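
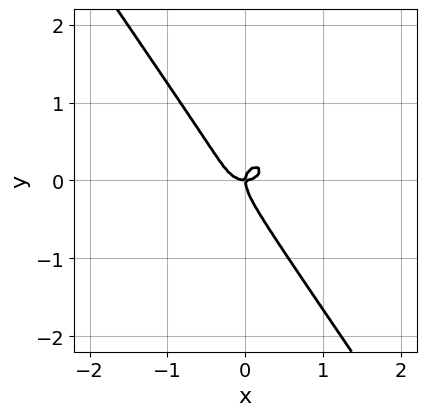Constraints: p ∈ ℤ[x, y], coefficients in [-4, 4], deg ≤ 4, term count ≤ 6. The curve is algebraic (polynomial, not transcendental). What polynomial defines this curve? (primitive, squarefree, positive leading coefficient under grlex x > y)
2*x^3 + 2*x*y^2 + 2*y^3 - x*y

First, the degree is 3 — the shape is more complex than any degree-2 curve.
Next, reading off the gridlines: it meets the y-axis at y = 0 (among the integer gridlines); one x-axis crossing is at x = 0.
Finally, fitting integer coefficients to these (and the overall shape) gives p.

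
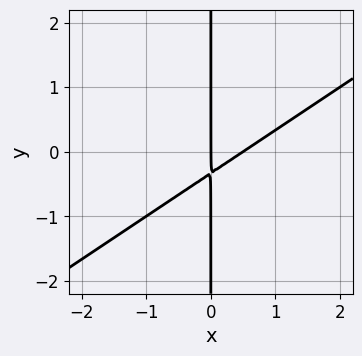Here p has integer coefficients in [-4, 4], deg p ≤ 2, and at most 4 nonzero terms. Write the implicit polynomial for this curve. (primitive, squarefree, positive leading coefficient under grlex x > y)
2*x^2 - 3*x*y - x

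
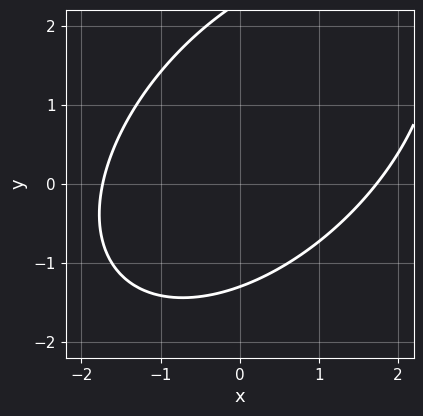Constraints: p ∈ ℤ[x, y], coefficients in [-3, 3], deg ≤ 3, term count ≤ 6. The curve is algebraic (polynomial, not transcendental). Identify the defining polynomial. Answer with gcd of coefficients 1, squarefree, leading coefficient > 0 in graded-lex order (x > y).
First, degree: the shape is more complex than any degree-1 curve, so deg p = 2.
Finally, putting this together gives p.

x^2 - x*y + y^2 - y - 3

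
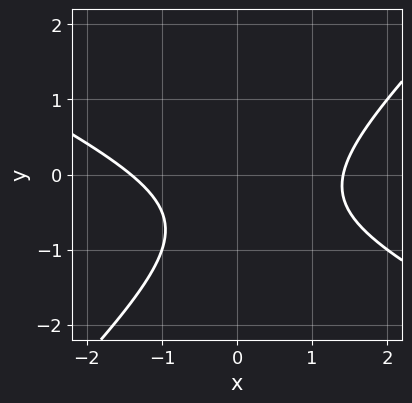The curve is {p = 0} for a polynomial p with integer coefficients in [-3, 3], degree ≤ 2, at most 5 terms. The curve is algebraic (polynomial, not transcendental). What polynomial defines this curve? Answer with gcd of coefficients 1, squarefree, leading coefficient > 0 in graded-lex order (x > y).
x^2 + x*y - 2*y^2 - 2*y - 2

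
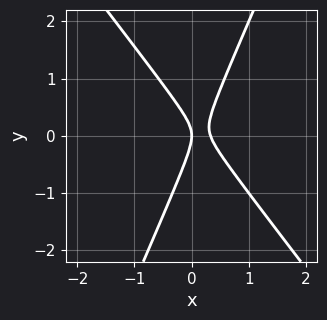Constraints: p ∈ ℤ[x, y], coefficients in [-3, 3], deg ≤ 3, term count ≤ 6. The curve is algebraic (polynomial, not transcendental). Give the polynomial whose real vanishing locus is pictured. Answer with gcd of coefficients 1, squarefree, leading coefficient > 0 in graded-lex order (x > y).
First, deg p = 2. The shape is more complex than any degree-1 curve.
Then, from the axis intercepts and sections: it crosses the x-axis at the gridline x = 0; one y-axis crossing is at y = 0.
Finally, solving for integer coefficients yields p as stated.

3*x^2 + x*y - y^2 - x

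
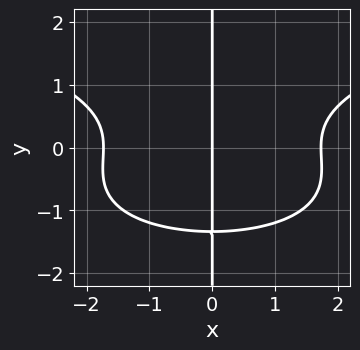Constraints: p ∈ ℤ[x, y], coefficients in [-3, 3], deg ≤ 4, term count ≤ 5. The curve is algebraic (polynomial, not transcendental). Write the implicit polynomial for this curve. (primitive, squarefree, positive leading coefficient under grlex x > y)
2*x*y^3 - x^3 + x*y^2 + 3*x

The degree is 4 — the shape is more complex than any degree-3 curve.
From the visible intercepts: one x-axis crossing is at x = 0; every point of the y-axis in the box is on the curve.
These observations pin down the coefficients.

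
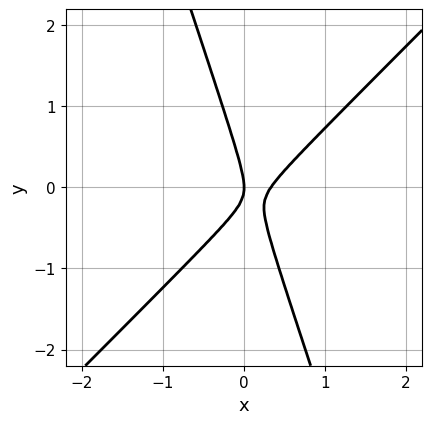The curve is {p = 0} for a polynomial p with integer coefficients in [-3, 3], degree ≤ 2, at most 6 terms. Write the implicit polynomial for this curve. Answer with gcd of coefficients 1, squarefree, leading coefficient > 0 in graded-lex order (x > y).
3*x^2 - 2*x*y - y^2 - x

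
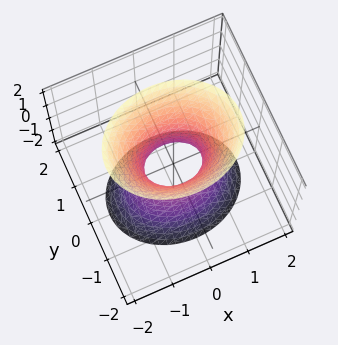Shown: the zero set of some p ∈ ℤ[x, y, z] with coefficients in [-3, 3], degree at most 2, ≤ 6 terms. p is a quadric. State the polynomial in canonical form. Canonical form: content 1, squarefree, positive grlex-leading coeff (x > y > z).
2*x^2 + 3*y^2 - z^2 - 1

1. The degree is 2 — an hourglass — one-sheet hyperboloid; a quadric.
2. Symmetries: it's symmetric under z → −z, forcing even powers of z; it's symmetric under y → −y, forcing even powers of y; the x ↦ −x reflection is a symmetry, so x appears only in even powers.
3. Against the integer gridlines: it misses every integer gridline on the z-axis.
4. Together with the visible shape, these determine p as stated.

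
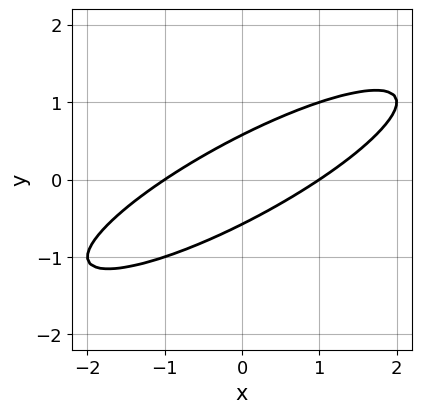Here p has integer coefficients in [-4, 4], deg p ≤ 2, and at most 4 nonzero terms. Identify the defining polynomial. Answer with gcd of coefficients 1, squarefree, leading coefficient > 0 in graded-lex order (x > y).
(a) deg p = 2. The shape is more complex than any degree-1 curve.
(b) Observable constraints: among the integer gridlines, it crosses the x-axis at x ∈ {-1, 1}.
(c) Together with the visible shape, these determine p as stated.

x^2 - 3*x*y + 3*y^2 - 1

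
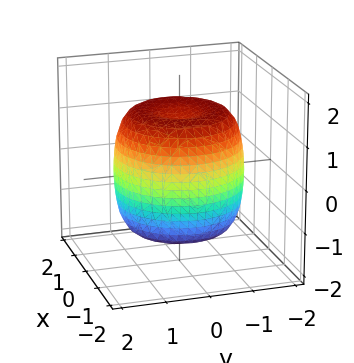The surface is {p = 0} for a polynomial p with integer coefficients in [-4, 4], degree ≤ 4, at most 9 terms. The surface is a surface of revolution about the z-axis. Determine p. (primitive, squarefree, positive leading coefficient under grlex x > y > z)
1. Degree: a generic line meets the surface in up to 4 points, so deg p = 4.
2. By symmetry, the z-axis is an axis of rotation, so x and y enter only as x² + y².
3. Observable constraints: a circular section at z = 1 has radius between 1 and 2.
4. Together with the visible shape, these determine p as stated.

2*x^4 + 4*x^2*y^2 + 2*y^4 - 3*x^2 - 3*y^2 + 2*z^2 - 3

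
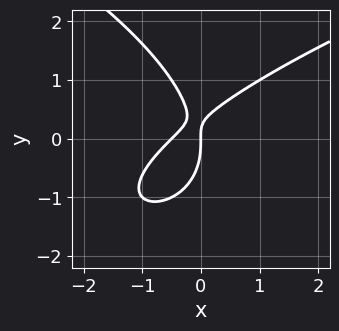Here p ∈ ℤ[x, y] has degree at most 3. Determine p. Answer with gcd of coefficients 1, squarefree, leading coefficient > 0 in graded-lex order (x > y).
y^3 - 2*x^2 + 2*x*y - x

(a) deg p = 3. The shape is more complex than any degree-2 curve.
(b) Checking where it meets the axes: one x-axis crossing is at x = 0; it crosses the y-axis at the gridline y = 0.
(c) Solving for integer coefficients yields p as stated.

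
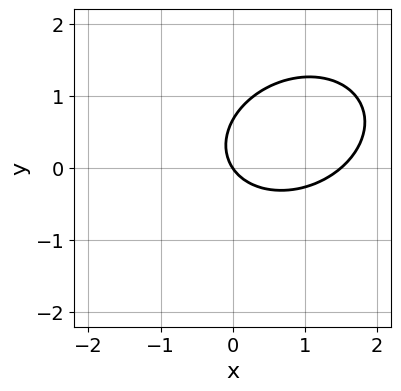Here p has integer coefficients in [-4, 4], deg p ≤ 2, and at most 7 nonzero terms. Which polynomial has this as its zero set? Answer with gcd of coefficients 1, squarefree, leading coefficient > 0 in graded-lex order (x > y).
Degree: no degree-1 curve has this shape, so deg p = 2.
From the visible intercepts: it crosses the y-axis at the gridline y = 0; it meets the x-axis at x = 0 (among the integer gridlines).
Assembling these constraints gives the stated polynomial.

2*x^2 - x*y + 3*y^2 - 3*x - 2*y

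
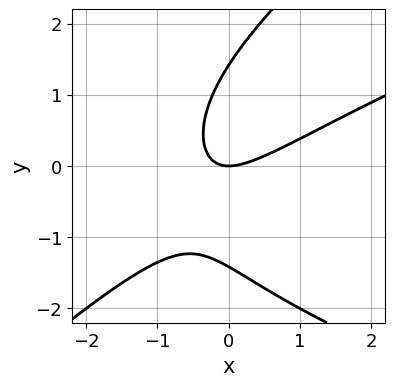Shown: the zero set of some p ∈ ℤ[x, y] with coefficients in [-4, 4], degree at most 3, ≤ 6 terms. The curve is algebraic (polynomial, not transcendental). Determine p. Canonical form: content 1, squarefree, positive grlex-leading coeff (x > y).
x*y^2 - y^3 - 2*x^2 + 3*x*y + 2*y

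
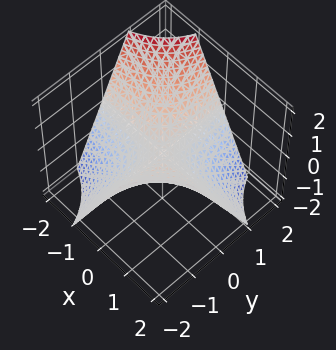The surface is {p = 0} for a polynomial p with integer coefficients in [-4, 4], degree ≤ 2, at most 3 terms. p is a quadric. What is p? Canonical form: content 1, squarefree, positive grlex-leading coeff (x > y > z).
x*y + z

(a) The degree is 2 — a hyperbolic paraboloid; a quadric.
(b) Against the integer gridlines: it meets the z-axis at z = 0 (among the integer gridlines); every point of the x-axis in the box is on the surface.
(c) Assembling these constraints gives the stated polynomial. Check: (0, 2, 0) on the y-axis lies on the surface, and p(0, 2, 0) = 0. ✓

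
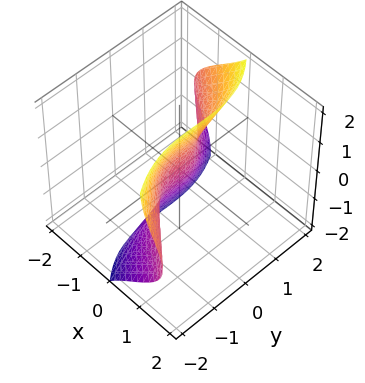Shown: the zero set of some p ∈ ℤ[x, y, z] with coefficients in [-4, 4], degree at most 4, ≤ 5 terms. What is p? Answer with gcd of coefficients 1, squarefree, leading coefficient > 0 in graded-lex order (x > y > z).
First, the degree is 3 — a generic line meets the surface in up to 3 points.
Then, from the axis intercepts and sections: it crosses the x-axis at the gridline x = 0; it meets the y-axis at y = 0 (among the integer gridlines); it meets the z-axis at z = 0 (among the integer gridlines).
Finally, these observations pin down the coefficients.

x^2*y - 3*x*z^2 - y^3 + z^3 - 2*x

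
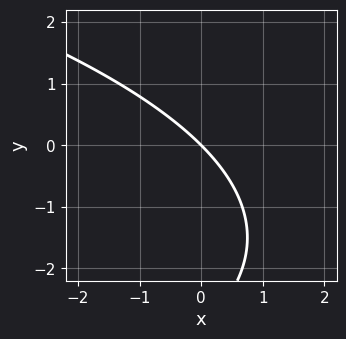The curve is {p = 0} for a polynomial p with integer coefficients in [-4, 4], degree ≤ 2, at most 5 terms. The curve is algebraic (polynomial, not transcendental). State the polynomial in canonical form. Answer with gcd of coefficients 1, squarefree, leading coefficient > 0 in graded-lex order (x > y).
y^2 + 3*x + 3*y

deg p = 2. The shape is more complex than any degree-1 curve.
From the visible intercepts: it meets the x-axis at x = 0 (among the integer gridlines); it meets the y-axis at y = 0 (among the integer gridlines).
Matching integer coefficients to the picture gives p.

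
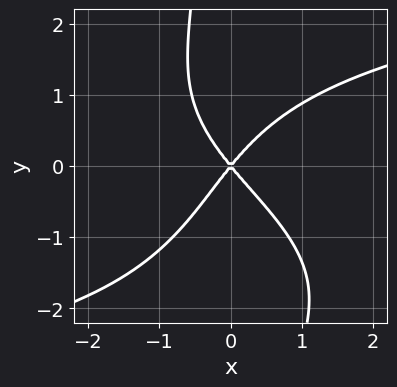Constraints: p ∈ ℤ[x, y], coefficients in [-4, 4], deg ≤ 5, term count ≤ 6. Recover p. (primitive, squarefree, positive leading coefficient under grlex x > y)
1. The degree is 4 — the shape is more complex than any degree-3 curve.
2. Against the integer gridlines: it crosses the x-axis at the gridline x = 0; it meets the y-axis at y = 0 (among the integer gridlines).
3. Together with the visible shape, these determine p as stated.

x*y^3 + x*y^2 - 3*x^2 + 2*y^2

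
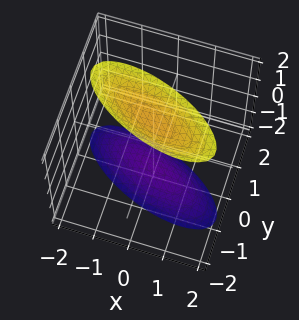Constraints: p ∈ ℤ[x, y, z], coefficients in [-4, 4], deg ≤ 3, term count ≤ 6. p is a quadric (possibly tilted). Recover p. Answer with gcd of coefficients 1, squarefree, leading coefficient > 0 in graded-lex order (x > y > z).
x^2 + 2*x*y + 3*y^2 - z^2 + 2

1. I count 2 distinct pieces. They look like related sheets of one shape, so recover p as a whole.
2. Degree: no degree-1 surface has this shape, so deg p = 2.
3. Observable constraints: the surface avoids every integer x-axis point in the box; the surface avoids every integer y-axis point in the box.
4. Fitting integer coefficients to these (and the overall shape) gives p.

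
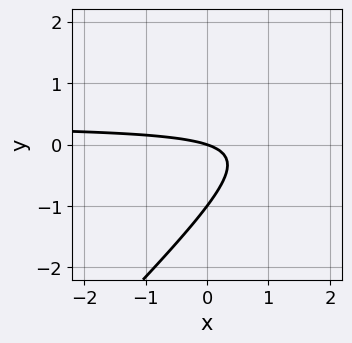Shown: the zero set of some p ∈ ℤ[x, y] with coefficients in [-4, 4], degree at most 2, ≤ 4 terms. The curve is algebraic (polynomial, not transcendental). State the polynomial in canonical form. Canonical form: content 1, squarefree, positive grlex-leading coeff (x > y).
Degree: no degree-1 curve has this shape, so deg p = 2.
Against the integer gridlines: it meets the x-axis at x = 0 (among the integer gridlines); the y-axis gridline crossings are at y ∈ {-1, 0}.
The integer polynomial consistent with all of this is the stated p.

3*x*y - 3*y^2 - x - 3*y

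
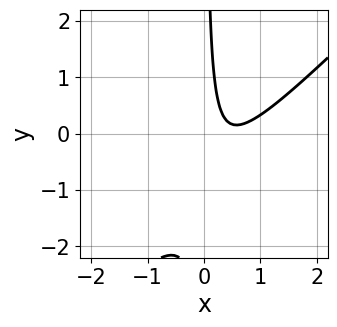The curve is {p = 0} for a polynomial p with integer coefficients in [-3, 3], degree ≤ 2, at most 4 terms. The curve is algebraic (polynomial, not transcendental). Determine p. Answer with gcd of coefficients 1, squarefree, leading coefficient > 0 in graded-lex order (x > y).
(a) The degree is 2 — no degree-1 curve has this shape.
(b) Checking where it meets the axes: no x-intercept at any integer in the box; the curve avoids every integer y-axis point in the box.
(c) The integer polynomial consistent with all of this is the stated p.

3*x^2 - 3*x*y - 3*x + 1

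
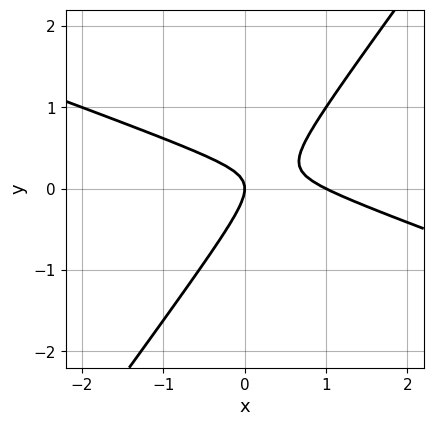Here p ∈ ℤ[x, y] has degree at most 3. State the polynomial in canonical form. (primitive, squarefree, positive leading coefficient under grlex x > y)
(a) deg p = 2. The shape is more complex than any degree-1 curve.
(b) From the axis intercepts and sections: the x-axis gridline crossings are at x ∈ {0, 1}; it meets the y-axis at y = 0 (among the integer gridlines).
(c) Solving for integer coefficients yields p as stated.

x^2 + 2*x*y - 2*y^2 - x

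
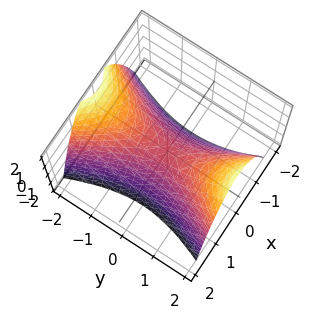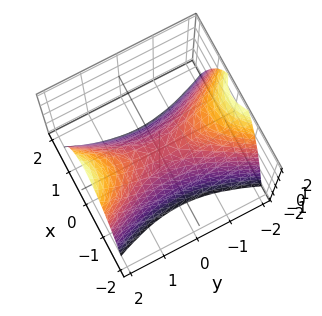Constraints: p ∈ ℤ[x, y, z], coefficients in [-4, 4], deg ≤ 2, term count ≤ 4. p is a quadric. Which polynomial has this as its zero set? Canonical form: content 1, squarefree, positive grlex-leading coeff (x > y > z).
3*x^2 - y^2 + 2*z

First, degree: a hyperbolic paraboloid; a quadric, so deg p = 2.
Then, symmetries: mirror symmetry x ↦ −x ⇒ only even powers of x; mirror symmetry y ↦ −y ⇒ only even powers of y.
Then, observable constraints: it crosses the y-axis at the gridline y = 0; it crosses the x-axis at the gridline x = 0; it crosses the z-axis at the gridline z = 0.
Finally, solving for integer coefficients yields p as stated.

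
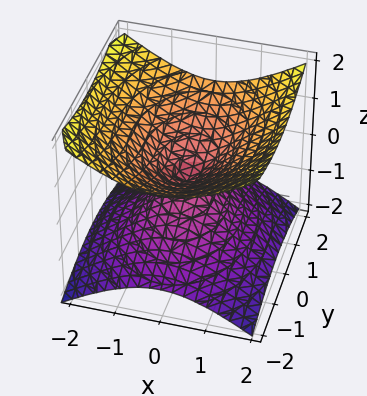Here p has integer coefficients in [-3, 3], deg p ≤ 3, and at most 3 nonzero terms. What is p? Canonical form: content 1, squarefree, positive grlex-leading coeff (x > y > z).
The degree is 2 — a double cone through the origin; a quadric.
Symmetries: it's symmetric under y → −y, forcing even powers of y; mirror symmetry z ↦ −z ⇒ only even powers of z; the x ↦ −x reflection is a symmetry, so x appears only in even powers.
Checking where it meets the axes: one y-axis crossing is at y = 0; it crosses the x-axis at the gridline x = 0; it meets the z-axis at z = 0 (among the integer gridlines).
The integer polynomial consistent with all of this is the stated p.

2*x^2 + y^2 - 3*z^2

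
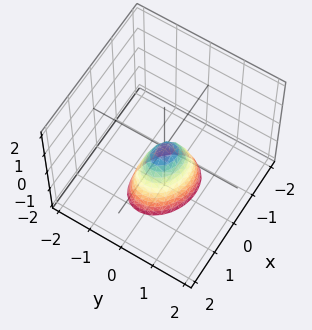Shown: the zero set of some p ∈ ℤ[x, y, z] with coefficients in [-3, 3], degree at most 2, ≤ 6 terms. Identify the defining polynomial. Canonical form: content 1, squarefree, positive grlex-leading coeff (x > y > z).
2*x^2 + x*y + 3*y^2 + z

1. The degree is 2 — a generic line meets the surface in up to 2 points.
2. Reading off the gridlines: one x-axis crossing is at x = 0; it meets the y-axis at y = 0 (among the integer gridlines).
3. Together with the visible shape, these determine p as stated.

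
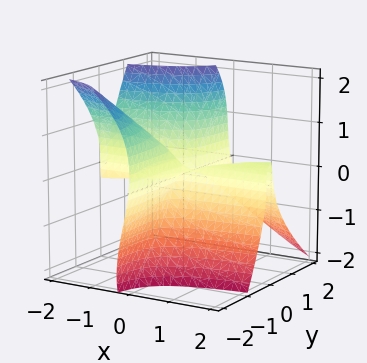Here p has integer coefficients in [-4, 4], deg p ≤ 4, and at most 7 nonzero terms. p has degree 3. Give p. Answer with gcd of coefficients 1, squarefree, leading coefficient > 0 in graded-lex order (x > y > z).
Degree: a generic line meets the surface in up to 3 points, so deg p = 3.
Against the integer gridlines: it meets the z-axis at z = 0 (among the integer gridlines); every point of the x-axis in the box is on the surface; every point of the y-axis in the box is on the surface.
These observations pin down the coefficients.

3*x*y^2 - y*z^2 + z^3 - x*y + y*z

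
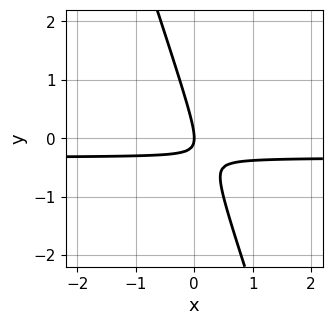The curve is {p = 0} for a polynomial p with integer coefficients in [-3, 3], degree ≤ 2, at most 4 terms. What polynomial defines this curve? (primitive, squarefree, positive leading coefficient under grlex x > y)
3*x*y + y^2 + x

1. Degree: the shape is more complex than any degree-1 curve, so deg p = 2.
2. Checking where it meets the axes: it meets the y-axis at y = 0 (among the integer gridlines); one x-axis crossing is at x = 0.
3. Together with the visible shape, these determine p as stated.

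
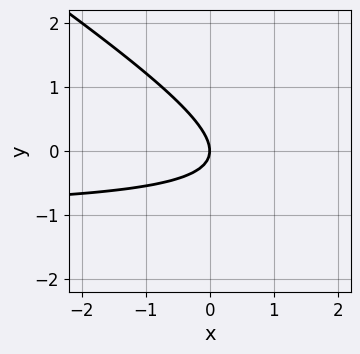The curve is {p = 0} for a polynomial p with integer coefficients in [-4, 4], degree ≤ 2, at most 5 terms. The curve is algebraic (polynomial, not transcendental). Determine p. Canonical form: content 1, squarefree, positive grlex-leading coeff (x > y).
2*x*y + 3*y^2 + 2*x

The degree is 2 — a generic line meets the curve in up to 2 points.
From the axis intercepts and sections: it crosses the y-axis at the gridline y = 0; one x-axis crossing is at x = 0.
The integer polynomial consistent with all of this is the stated p.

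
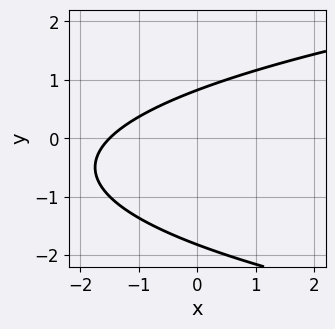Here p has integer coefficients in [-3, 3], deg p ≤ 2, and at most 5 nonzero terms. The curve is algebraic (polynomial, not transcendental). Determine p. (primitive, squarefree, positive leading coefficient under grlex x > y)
Degree: a generic line meets the curve in up to 2 points, so deg p = 2.
Solving for integer coefficients yields p as stated.

2*y^2 - 2*x + 2*y - 3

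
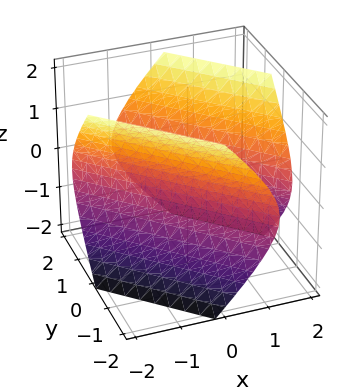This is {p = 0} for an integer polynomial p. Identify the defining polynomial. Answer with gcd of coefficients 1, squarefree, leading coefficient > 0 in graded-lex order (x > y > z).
x^2 + 2*x*y + y^2 - z^2 - 1

The picture has 2 separate pieces. Treating them together as one polynomial.
Degree: a generic line meets the surface in up to 2 points, so deg p = 2.
From the visible intercepts: it misses every integer gridline on the z-axis; the y-axis gridline crossings are at y ∈ {-1, 1}; the x-axis gridline crossings are at x ∈ {-1, 1}.
These observations pin down the coefficients.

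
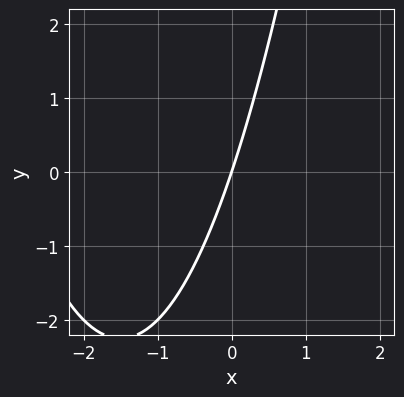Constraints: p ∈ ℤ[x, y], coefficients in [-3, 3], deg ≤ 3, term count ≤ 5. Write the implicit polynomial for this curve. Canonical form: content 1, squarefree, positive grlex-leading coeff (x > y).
x^2 + 3*x - y

First, deg p = 2. No degree-1 curve has this shape.
Then, against the integer gridlines: it crosses the y-axis at the gridline y = 0; it meets the x-axis at x = 0 (among the integer gridlines).
Finally, the integer polynomial consistent with all of this is the stated p.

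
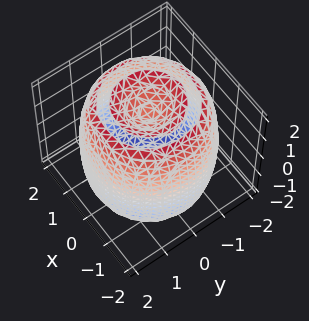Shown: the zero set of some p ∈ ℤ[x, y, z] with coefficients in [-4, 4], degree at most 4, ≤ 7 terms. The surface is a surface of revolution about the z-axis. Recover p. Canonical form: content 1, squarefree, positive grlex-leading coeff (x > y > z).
First, I count 2 distinct pieces.
Next, degree: the shape is more complex than any degree-3 surface, so deg p = 4.
Then, symmetries: every cross-section ⟂ z is a circle, so x, y appear only via x² + y².
Next, against the integer gridlines: a circular section at z = -2 has radius exactly 1.
Finally, the integer polynomial consistent with all of this is the stated p.

x^4 + 2*x^2*y^2 + y^4 - 3*x^2 - 3*y^2 + z^2 - 2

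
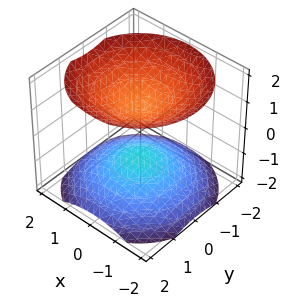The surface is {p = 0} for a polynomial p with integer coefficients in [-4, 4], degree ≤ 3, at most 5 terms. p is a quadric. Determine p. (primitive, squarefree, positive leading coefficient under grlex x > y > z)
First, the picture has 2 separate pieces. Treating them together as one polynomial.
Next, degree: two sheets facing apart; a quadric, so deg p = 2.
Then, symmetries: the z ↦ −z reflection is a symmetry, so z appears only in even powers; rotational symmetry about the z-axis ⇒ p depends on x, y only through x² + y².
Then, checking where it meets the axes: among the integer gridlines, it crosses the z-axis at z ∈ {-1, 1}; the surface avoids every integer x-axis point in the box; no y-intercept at any integer in the box.
Finally, solving for integer coefficients yields p as stated.

2*x^2 + 2*y^2 - 3*z^2 + 3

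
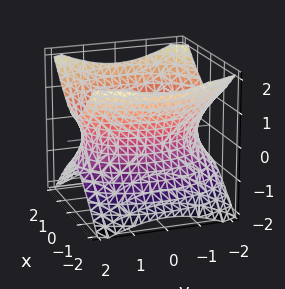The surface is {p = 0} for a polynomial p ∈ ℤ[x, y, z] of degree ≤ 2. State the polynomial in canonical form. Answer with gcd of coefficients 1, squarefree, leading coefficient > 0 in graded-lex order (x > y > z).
2*x^2 + y^2 - 2*z^2 - 3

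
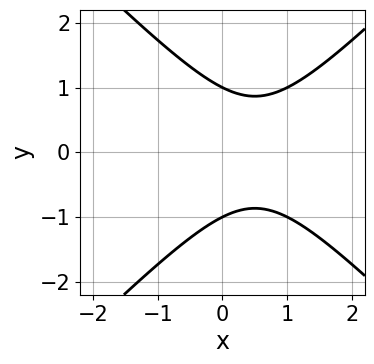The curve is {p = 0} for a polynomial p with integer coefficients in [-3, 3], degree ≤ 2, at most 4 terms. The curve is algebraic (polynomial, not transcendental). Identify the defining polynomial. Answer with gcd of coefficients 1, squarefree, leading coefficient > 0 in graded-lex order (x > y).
1. The degree is 2 — no degree-1 curve has this shape.
2. Symmetries: mirror symmetry y ↦ −y ⇒ only even powers of y.
3. From the axis intercepts and sections: among the integer gridlines, it crosses the y-axis at y ∈ {-1, 1}; it misses every integer gridline on the x-axis.
4. Matching integer coefficients to the picture gives p.

x^2 - y^2 - x + 1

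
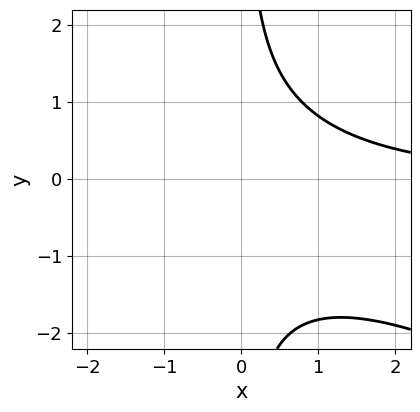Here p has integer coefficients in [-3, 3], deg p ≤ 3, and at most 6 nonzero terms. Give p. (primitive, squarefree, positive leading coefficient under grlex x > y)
(a) The degree is 3 — no degree-2 curve has this shape.
(b) Against the integer gridlines: the curve avoids every integer x-axis point in the box; the curve avoids every integer y-axis point in the box.
(c) Putting this together gives p.

x^2*y + 2*x*y^2 + x*y - 3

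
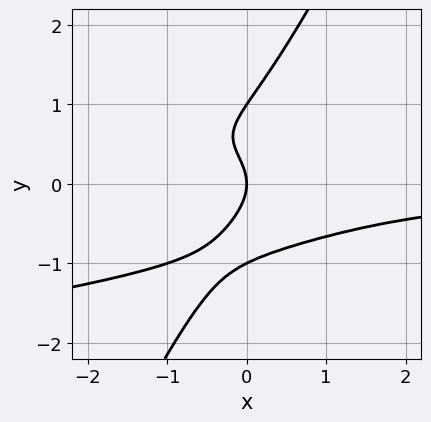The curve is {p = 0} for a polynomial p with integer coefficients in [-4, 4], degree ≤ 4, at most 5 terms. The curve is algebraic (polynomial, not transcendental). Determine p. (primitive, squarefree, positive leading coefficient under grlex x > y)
2*x*y^3 - y^4 + x^2*y + y^2 + x

First, degree: the shape is more complex than any degree-3 curve, so deg p = 4.
Then, from the axis intercepts and sections: among the integer gridlines, it crosses the y-axis at y ∈ {-1, 0, 1}; one x-axis crossing is at x = 0.
Finally, these observations pin down the coefficients.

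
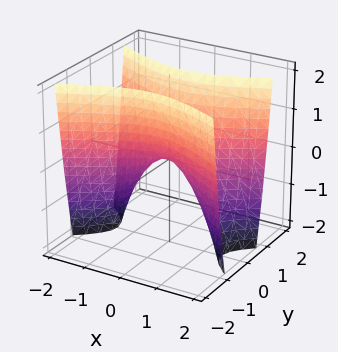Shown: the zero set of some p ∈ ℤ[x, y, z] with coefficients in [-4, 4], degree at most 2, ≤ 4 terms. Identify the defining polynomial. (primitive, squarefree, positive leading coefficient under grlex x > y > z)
First, the degree is 2 — a saddle surface; a quadric.
Next, symmetries: mirror symmetry x ↦ −x ⇒ only even powers of x; mirror symmetry y ↦ −y ⇒ only even powers of y.
Then, against the integer gridlines: it crosses the z-axis at the gridline z = 0; one y-axis crossing is at y = 0; it crosses the x-axis at the gridline x = 0.
Finally, together with the visible shape, these determine p as stated.

x^2 - 3*y^2 + z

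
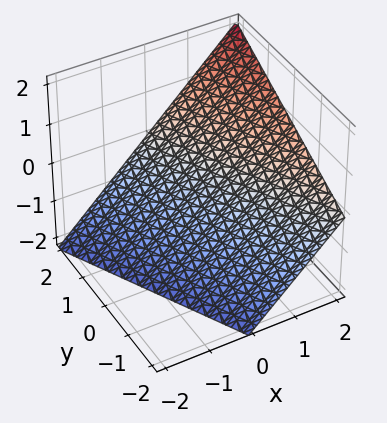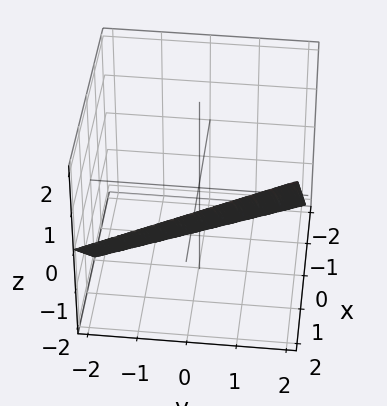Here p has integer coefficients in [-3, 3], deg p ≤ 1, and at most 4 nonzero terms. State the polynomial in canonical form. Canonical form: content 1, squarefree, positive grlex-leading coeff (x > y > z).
1. The degree is 1 — every cross-section is a straight line — this is a plane.
2. From the axis intercepts and sections: it meets the z-axis at z = -1 (among the integer gridlines); it meets the x-axis at x = 1 (among the integer gridlines); it meets the y-axis at y = 2 (among the integer gridlines).
3. Assembling these constraints gives the stated polynomial.

2*x + y - 2*z - 2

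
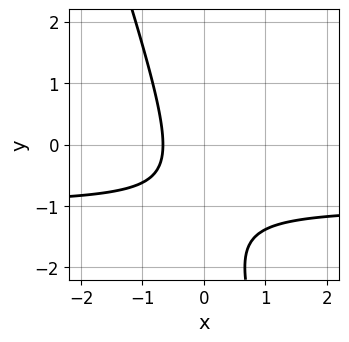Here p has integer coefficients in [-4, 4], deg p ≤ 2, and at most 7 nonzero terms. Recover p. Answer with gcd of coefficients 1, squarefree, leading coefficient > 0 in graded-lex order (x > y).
3*x*y + y^2 + 3*x + 2*y + 2

1. The degree is 2 — no degree-1 curve has this shape.
2. Reading off the gridlines: the curve avoids every integer y-axis point in the box.
3. Together with the visible shape, these determine p as stated.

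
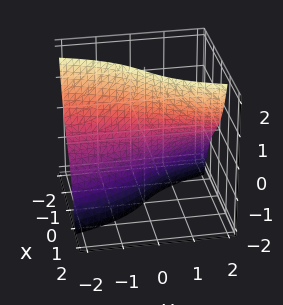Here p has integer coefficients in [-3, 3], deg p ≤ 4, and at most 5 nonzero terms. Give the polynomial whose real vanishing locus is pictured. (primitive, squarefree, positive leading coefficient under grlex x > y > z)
deg p = 3. No degree-2 surface has this shape.
From the axis intercepts and sections: the visible z-axis segment lies entirely on the surface; every point of the y-axis in the box is on the surface; one x-axis crossing is at x = 0.
These observations pin down the coefficients.

x^3 - y*z + 2*x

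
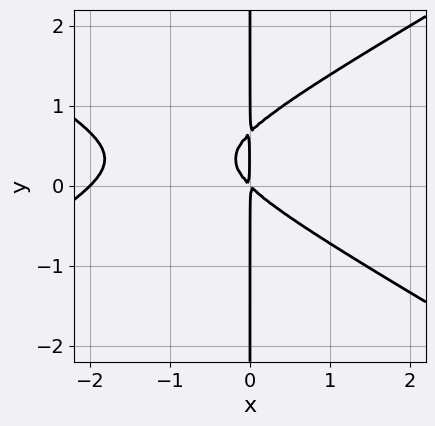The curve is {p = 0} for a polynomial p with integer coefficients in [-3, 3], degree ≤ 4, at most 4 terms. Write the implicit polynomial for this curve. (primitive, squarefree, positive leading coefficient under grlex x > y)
deg p = 3. No degree-2 curve has this shape.
Against the integer gridlines: every point of the y-axis in the box is on the curve; it meets the x-axis at x = -2 (among the integer gridlines).
Solving for integer coefficients yields p as stated.

x^3 - 3*x*y^2 + 2*x^2 + 2*x*y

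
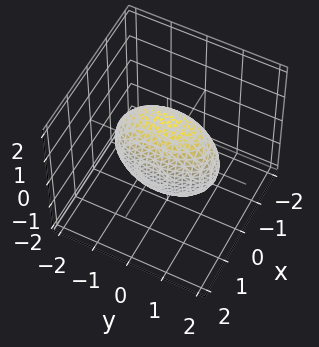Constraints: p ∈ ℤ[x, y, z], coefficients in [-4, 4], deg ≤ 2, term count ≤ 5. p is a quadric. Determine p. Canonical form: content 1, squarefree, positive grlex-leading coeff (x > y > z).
1. Degree: bounded and convex; a quadric, so deg p = 2.
2. Symmetries: mirror symmetry z ↦ −z ⇒ only even powers of z; the y ↦ −y reflection is a symmetry, so y appears only in even powers; it's symmetric under x → −x, forcing even powers of x.
3. Matching integer coefficients to the picture gives p.

3*x^2 + y^2 + z^2 - 2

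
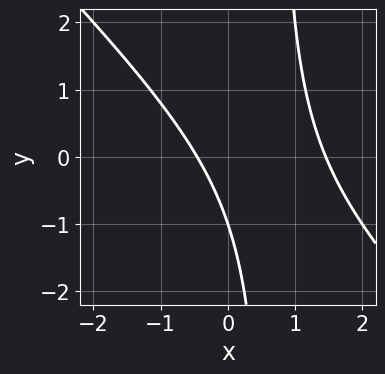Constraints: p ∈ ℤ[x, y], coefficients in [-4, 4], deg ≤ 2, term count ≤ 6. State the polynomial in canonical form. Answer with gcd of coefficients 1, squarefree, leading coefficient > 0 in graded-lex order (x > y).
First, the degree is 2 — no degree-1 curve has this shape.
Then, from the visible intercepts: it meets the y-axis at y = -1 (among the integer gridlines).
Finally, these observations pin down the coefficients.

3*x^2 + 3*x*y - 3*x - 2*y - 2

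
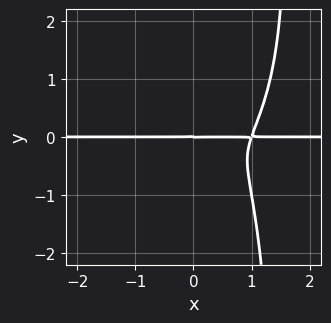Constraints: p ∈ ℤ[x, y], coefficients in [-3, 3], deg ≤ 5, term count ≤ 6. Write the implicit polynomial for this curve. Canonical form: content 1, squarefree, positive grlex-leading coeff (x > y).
1. deg p = 4. The shape is more complex than any degree-3 curve.
2. Checking where it meets the axes: it meets the y-axis at y = 0 (among the integer gridlines); every point of the x-axis in the box is on the curve.
3. Solving for integer coefficients yields p as stated.

3*x^3*y + 2*x*y^3 - 3*x^2*y - x*y^2 - 3*y^3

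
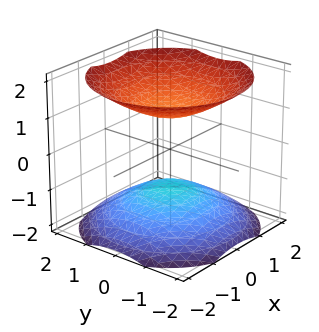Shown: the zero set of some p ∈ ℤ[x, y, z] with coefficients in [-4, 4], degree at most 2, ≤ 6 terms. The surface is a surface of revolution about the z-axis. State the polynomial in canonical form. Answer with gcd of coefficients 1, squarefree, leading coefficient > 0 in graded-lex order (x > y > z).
2*x^2 + 2*y^2 - 3*z^2 + 3

1. The picture has 2 separate pieces.
2. Degree: a generic line meets the surface in up to 2 points, so deg p = 2.
3. Symmetries: the surface is invariant under rotation about z: p = q(x² + y², z).
4. Observable constraints: no x-intercept at any integer in the box; the z-axis gridline crossings are at z ∈ {-1, 1}; no y-intercept at any integer in the box.
5. Solving for integer coefficients yields p as stated.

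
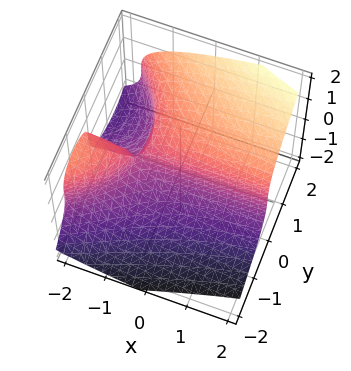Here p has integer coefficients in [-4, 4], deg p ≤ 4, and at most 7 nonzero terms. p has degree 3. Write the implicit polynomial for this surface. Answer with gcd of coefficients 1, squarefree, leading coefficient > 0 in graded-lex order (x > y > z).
deg p = 3. A generic line meets the surface in up to 3 points.
From the visible intercepts: the visible x-axis segment lies entirely on the surface; one z-axis crossing is at z = 0; one y-axis crossing is at y = 0.
The integer polynomial consistent with all of this is the stated p.

y^3 - 2*z^3 + 3*x*y - y^2 + 3*y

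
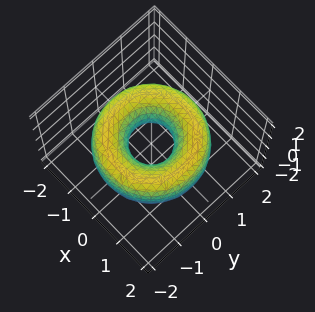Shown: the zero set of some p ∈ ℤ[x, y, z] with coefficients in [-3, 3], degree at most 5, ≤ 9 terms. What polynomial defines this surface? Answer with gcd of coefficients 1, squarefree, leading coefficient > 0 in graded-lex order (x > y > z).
First, deg p = 4.
Next, symmetry: the surface is invariant under rotation about z: p = q(x² + y², z).
Then, from the axis intercepts and sections: no z-intercept at any integer in the box; a circular section at z = 0 has radius between 0 and 1.
Finally, putting this together gives p.

x^4 + 2*x^2*y^2 + y^4 - 3*x^2 - 3*y^2 + 2*z^2 + 1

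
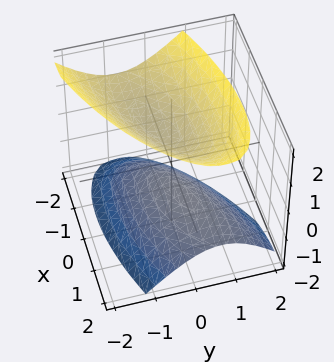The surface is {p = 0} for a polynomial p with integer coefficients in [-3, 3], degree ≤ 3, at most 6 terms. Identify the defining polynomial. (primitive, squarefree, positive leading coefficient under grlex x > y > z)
x^2 - 2*x*y + x*z + 3*y^2 - 2*z^2 + 1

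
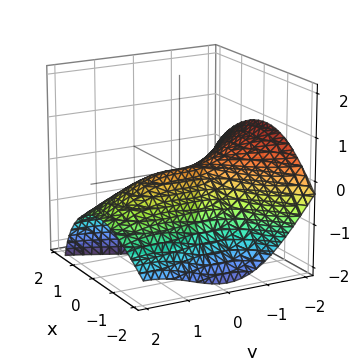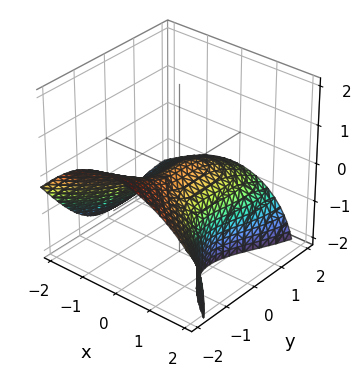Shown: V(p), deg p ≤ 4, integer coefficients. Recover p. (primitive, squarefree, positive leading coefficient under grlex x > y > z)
x*z^2 + y^3 + 2*y^2*z + 3*x^2 + 3*z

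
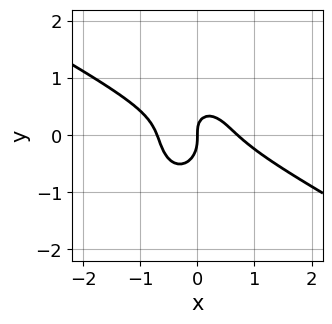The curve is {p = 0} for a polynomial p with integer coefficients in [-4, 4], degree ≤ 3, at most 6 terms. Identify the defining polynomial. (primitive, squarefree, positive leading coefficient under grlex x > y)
(a) Degree: no degree-2 curve has this shape, so deg p = 3.
(b) Reading off the gridlines: one x-axis crossing is at x = 0; one y-axis crossing is at y = 0.
(c) Fitting integer coefficients to these (and the overall shape) gives p.

2*x^3 + 3*x^2*y + 2*y^3 + x*y - x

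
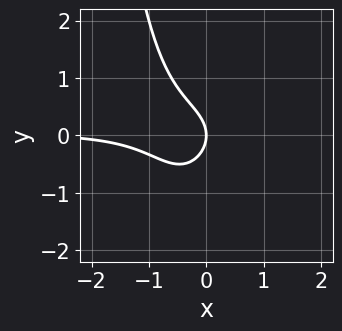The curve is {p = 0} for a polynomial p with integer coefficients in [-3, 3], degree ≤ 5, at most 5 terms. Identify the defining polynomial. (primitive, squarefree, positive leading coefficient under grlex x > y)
1. Degree: the shape is more complex than any degree-3 curve, so deg p = 4.
2. Checking where it meets the axes: one x-axis crossing is at x = 0; it crosses the y-axis at the gridline y = 0.
3. Matching integer coefficients to the picture gives p.

2*x^3*y - 3*x^2*y + x^2 + 3*y^2 + 3*x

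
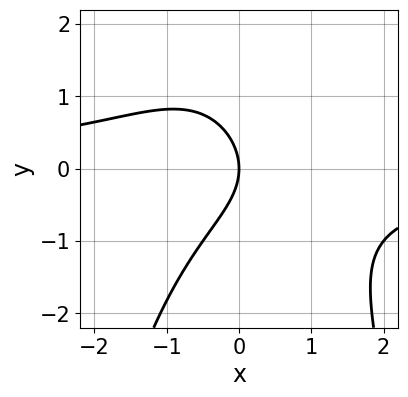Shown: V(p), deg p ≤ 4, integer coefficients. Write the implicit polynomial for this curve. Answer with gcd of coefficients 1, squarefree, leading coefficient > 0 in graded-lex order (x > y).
2*x^2*y + 2*y^2 + 3*x

1. Degree: no degree-2 curve has this shape, so deg p = 3.
2. Reading off the gridlines: it crosses the x-axis at the gridline x = 0; it meets the y-axis at y = 0 (among the integer gridlines).
3. The integer polynomial consistent with all of this is the stated p.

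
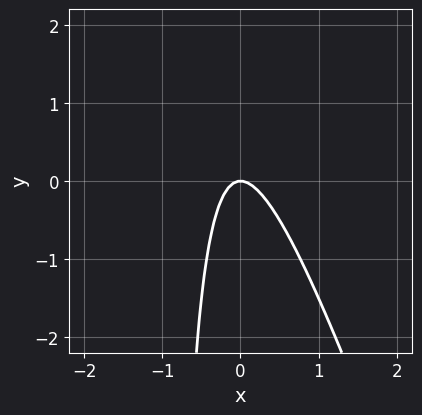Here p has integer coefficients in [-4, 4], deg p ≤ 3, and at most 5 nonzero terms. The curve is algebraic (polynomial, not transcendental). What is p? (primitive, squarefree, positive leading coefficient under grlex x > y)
3*x^2 + x*y + y

First, deg p = 2. A generic line meets the curve in up to 2 points.
Then, checking where it meets the axes: it meets the x-axis at x = 0 (among the integer gridlines); it crosses the y-axis at the gridline y = 0.
Finally, putting this together gives p.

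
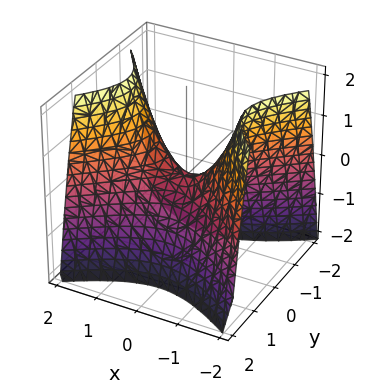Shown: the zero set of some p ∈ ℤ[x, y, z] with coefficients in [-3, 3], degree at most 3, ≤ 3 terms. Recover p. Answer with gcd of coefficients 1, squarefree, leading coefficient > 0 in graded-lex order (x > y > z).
First, deg p = 2. A hyperbolic paraboloid; a quadric.
Then, symmetries: mirror symmetry y ↦ −y ⇒ only even powers of y; the x ↦ −x reflection is a symmetry, so x appears only in even powers.
Next, checking where it meets the axes: it meets the x-axis at x = 0 (among the integer gridlines); it crosses the z-axis at the gridline z = 0; one y-axis crossing is at y = 0.
Finally, together with the visible shape, these determine p as stated.

2*x^2 - 3*y^2 - 2*z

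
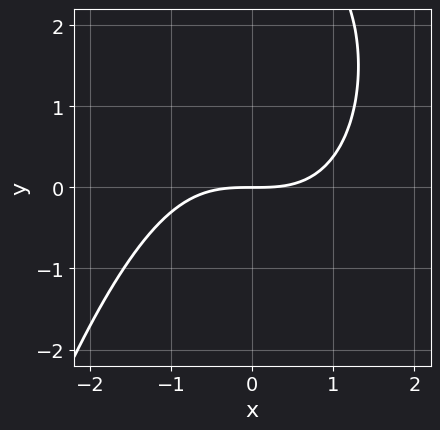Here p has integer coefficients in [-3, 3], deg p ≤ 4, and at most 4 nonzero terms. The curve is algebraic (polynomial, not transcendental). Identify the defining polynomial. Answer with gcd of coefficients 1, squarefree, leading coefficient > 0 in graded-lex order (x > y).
x^3 + y^2 - 3*y

The degree is 3 — a generic line meets the curve in up to 3 points.
Reading off the gridlines: one y-axis crossing is at y = 0; it meets the x-axis at x = 0 (among the integer gridlines).
Assembling these constraints gives the stated polynomial.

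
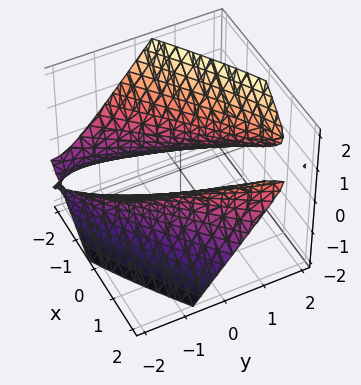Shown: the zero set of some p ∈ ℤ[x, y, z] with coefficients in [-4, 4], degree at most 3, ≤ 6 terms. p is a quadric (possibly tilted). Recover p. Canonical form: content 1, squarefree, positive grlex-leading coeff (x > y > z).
1. There are 2 components.
2. Degree: the shape is more complex than any degree-1 surface, so deg p = 2.
3. From the axis intercepts and sections: no z-intercept at any integer in the box.
4. Matching integer coefficients to the picture gives p.

2*x^2 - 3*x*y + y^2 + 3*y*z - 3*z^2 - 3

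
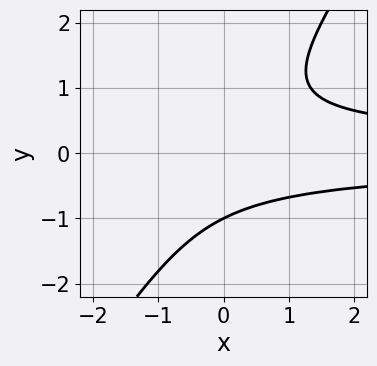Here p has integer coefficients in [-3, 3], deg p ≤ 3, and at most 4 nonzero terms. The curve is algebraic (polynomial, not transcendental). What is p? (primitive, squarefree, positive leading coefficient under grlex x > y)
1. The degree is 3 — a generic line meets the curve in up to 3 points.
2. Checking where it meets the axes: it meets the y-axis at y = -1 (among the integer gridlines); it misses every integer gridline on the x-axis.
3. Putting this together gives p.

3*x*y^2 - 2*y^3 - 2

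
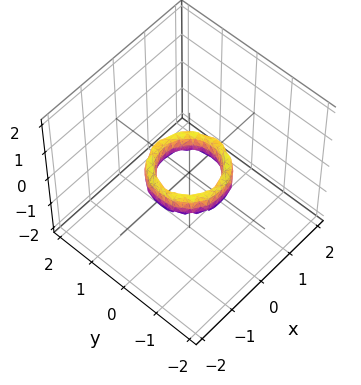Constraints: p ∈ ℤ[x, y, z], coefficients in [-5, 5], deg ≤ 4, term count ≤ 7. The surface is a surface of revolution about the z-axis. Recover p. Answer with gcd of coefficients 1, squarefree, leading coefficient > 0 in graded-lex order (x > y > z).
First, the degree is 4 — a generic line meets the surface in up to 4 points.
Next, by symmetry, every cross-section ⟂ z is a circle, so x, y appear only via x² + y².
Next, from the axis intercepts and sections: a circular section at z = 0 has radius between 0 and 1; it misses every integer gridline on the z-axis.
Finally, putting this together gives p.

2*x^4 + 4*x^2*y^2 + 2*y^4 - 3*x^2 - 3*y^2 + z^2 + 1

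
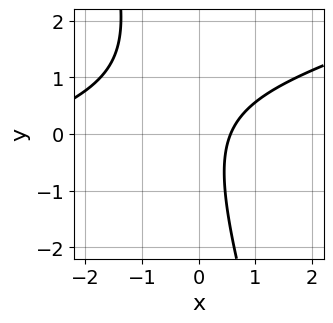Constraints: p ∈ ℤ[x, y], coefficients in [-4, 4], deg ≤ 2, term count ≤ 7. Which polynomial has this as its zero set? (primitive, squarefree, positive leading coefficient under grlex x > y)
(a) deg p = 2. The shape is more complex than any degree-1 curve.
(b) Checking where it meets the axes: no y-intercept at any integer in the box.
(c) Matching integer coefficients to the picture gives p.

x^2 - 3*x*y - y^2 + 3*x - 2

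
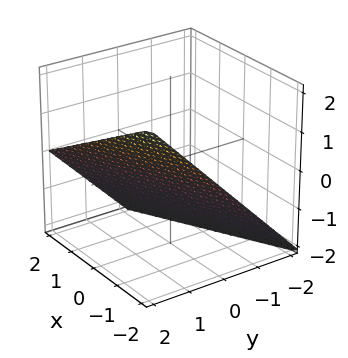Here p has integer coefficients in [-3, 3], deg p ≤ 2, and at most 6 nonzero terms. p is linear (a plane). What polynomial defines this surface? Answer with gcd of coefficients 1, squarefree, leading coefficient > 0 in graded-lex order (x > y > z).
x - 2*y + 2*z + 2

deg p = 1.
Observable constraints: one z-axis crossing is at z = -1; it crosses the y-axis at the gridline y = 1.
Fitting integer coefficients to these (and the overall shape) gives p.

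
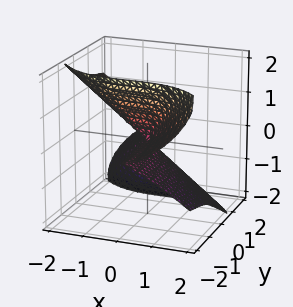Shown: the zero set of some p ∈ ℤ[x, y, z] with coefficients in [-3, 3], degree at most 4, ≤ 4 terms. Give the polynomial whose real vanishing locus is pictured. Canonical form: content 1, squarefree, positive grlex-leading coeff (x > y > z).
Degree: no degree-2 surface has this shape, so deg p = 3.
Reading off the gridlines: every point of the y-axis in the box is on the surface; it crosses the z-axis at the gridline z = 0.
The integer polynomial consistent with all of this is the stated p.

x^3 + 3*y*z^2 + 2*z^3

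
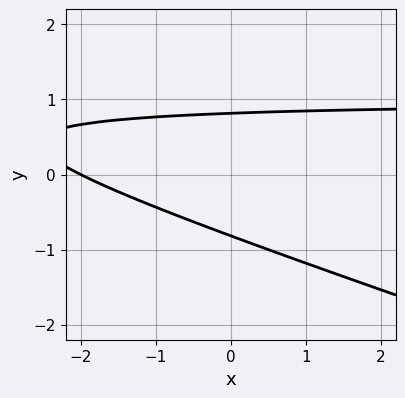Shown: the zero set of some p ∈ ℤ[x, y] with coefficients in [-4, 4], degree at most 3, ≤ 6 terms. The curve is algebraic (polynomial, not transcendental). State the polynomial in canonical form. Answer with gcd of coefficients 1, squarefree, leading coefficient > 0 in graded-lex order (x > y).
The degree is 2 — a generic line meets the curve in up to 2 points.
From the axis intercepts and sections: it meets the x-axis at x = -2 (among the integer gridlines).
The integer polynomial consistent with all of this is the stated p.

x*y + 3*y^2 - x - 2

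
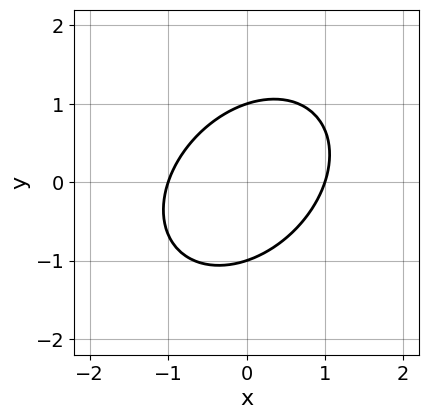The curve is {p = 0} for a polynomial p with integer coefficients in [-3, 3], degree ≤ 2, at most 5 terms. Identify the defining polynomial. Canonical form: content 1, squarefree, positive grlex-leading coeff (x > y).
deg p = 2. No degree-1 curve has this shape.
Against the integer gridlines: among the integer gridlines, it crosses the x-axis at x ∈ {-1, 1}; among the integer gridlines, it crosses the y-axis at y ∈ {-1, 1}.
Matching integer coefficients to the picture gives p.

3*x^2 - 2*x*y + 3*y^2 - 3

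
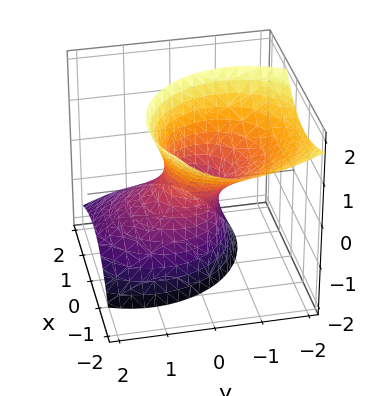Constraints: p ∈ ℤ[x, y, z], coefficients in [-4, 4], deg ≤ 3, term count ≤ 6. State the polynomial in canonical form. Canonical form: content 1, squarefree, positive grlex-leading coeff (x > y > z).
1. Degree: the shape is more complex than any degree-1 surface, so deg p = 2.
2. From the visible intercepts: it misses every integer gridline on the z-axis.
3. Assembling these constraints gives the stated polynomial.

2*x^2 + 2*x*z + 2*y^2 + 2*y*z - z^2 - 1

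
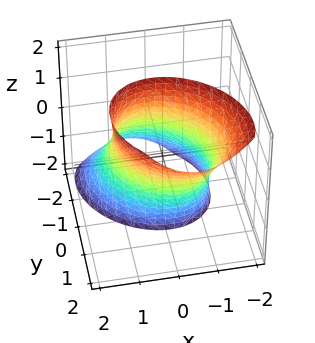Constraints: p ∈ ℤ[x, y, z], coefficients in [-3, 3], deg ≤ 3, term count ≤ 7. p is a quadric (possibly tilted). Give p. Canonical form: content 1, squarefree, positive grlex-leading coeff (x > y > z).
2*x^2 + x*y + 2*y^2 - 2*y*z - 3

1. Degree: the shape is more complex than any degree-1 surface, so deg p = 2.
2. Checking where it meets the axes: the surface avoids every integer z-axis point in the box.
3. Solving for integer coefficients yields p as stated.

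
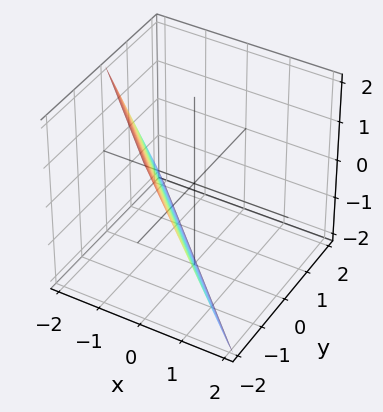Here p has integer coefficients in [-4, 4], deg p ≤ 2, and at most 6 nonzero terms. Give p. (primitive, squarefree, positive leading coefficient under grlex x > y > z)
Degree: every cross-section is a straight line — this is a plane, so deg p = 1.
Observable constraints: one z-axis crossing is at z = -2; one y-axis crossing is at y = -1; it meets the x-axis at x = -1 (among the integer gridlines).
Solving for integer coefficients yields p as stated.

2*x + 2*y + z + 2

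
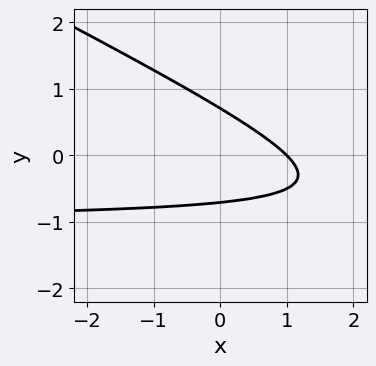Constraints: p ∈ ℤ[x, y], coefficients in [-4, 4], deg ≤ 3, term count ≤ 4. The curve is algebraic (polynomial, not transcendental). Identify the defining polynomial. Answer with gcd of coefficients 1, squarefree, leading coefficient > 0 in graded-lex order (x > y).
(a) The degree is 2 — no degree-1 curve has this shape.
(b) Against the integer gridlines: it meets the x-axis at x = 1 (among the integer gridlines).
(c) Putting this together gives p.

x*y + 2*y^2 + x - 1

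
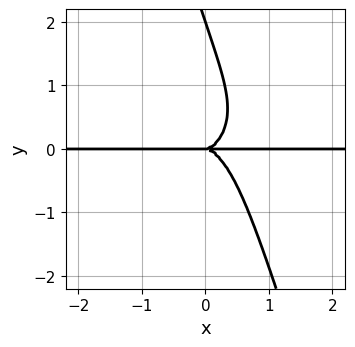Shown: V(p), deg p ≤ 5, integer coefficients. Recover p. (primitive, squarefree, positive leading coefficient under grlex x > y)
1. The degree is 4 — a generic line meets the curve in up to 4 points.
2. Reading off the gridlines: the visible x-axis segment lies entirely on the curve; among the integer gridlines, it crosses the y-axis at y ∈ {0, 2}.
3. Fitting integer coefficients to these (and the overall shape) gives p.

3*x^3*y + 3*x*y^3 + y^4 - 2*y^3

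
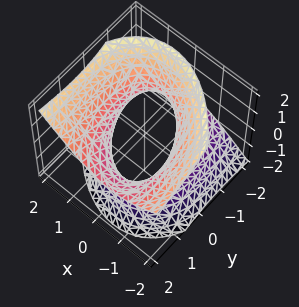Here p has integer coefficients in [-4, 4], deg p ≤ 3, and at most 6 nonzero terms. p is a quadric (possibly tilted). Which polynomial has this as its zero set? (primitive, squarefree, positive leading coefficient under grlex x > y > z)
Degree: the shape is more complex than any degree-1 surface, so deg p = 2.
Reading off the gridlines: the x-axis gridline crossings are at x ∈ {-1, 1}; no z-intercept at any integer in the box.
Assembling these constraints gives the stated polynomial.

2*x^2 + x*y + y^2 - 2*y*z - 2*z^2 - 2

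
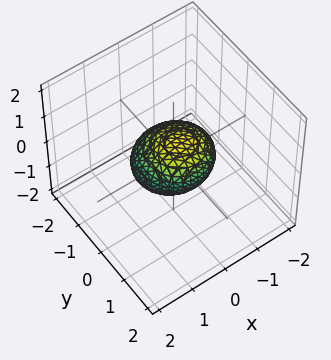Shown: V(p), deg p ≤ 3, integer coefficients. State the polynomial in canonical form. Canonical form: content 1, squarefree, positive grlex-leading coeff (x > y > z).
(a) Degree: the shape is more complex than any degree-1 surface, so deg p = 2.
(b) From the axis intercepts and sections: the x-axis gridline crossings are at x ∈ {-1, 1}; among the integer gridlines, it crosses the z-axis at z ∈ {-1, 1}.
(c) Solving for integer coefficients yields p as stated. Check: (0, -1, 0) on the y-axis lies on the surface, and p(0, -1, 0) = 0. ✓

3*x^2 + 3*y^2 - 2*y*z + 3*z^2 - 3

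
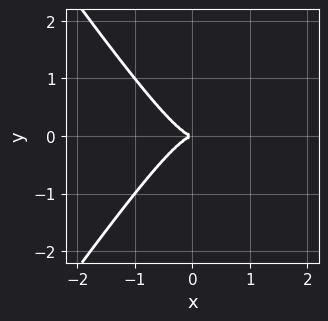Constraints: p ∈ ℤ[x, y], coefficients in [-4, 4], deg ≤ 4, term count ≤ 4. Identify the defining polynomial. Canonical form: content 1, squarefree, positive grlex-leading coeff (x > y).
2*x^3 - x*y^2 + y^2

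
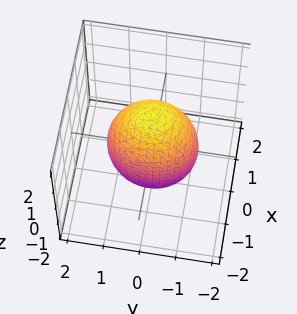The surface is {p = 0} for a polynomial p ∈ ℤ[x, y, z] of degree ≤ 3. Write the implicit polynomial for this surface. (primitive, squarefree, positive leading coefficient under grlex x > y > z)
(a) The degree is 2 — bounded and convex; a quadric.
(b) Symmetries: mirror symmetry y ↦ −y ⇒ only even powers of y; the x ↦ −x reflection is a symmetry, so x appears only in even powers; the z ↦ −z reflection is a symmetry, so z appears only in even powers.
(c) Checking where it meets the axes: among the integer gridlines, it crosses the x-axis at x ∈ {-1, 1}.
(d) Together with the visible shape, these determine p as stated.

3*x^2 + 2*y^2 + z^2 - 3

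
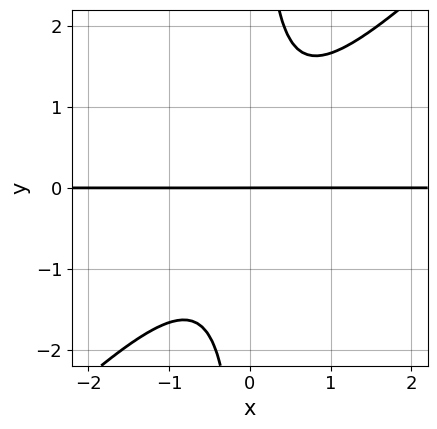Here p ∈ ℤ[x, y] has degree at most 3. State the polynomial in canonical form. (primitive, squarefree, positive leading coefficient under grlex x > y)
The degree is 3 — the shape is more complex than any degree-2 curve.
From the axis intercepts and sections: one y-axis crossing is at y = 0; the visible x-axis segment lies entirely on the curve.
Matching integer coefficients to the picture gives p.

3*x^2*y - 3*x*y^2 + 2*y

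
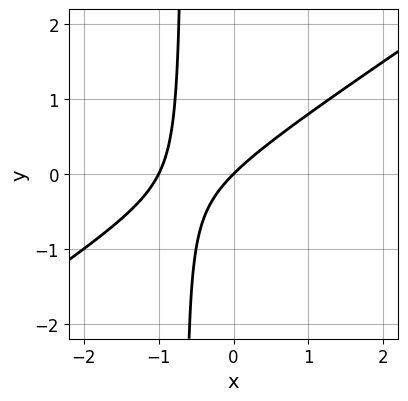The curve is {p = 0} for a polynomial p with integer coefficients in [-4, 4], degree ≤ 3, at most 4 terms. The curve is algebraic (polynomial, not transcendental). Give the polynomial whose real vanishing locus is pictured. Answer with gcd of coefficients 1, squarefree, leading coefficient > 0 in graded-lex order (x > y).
2*x^2 - 3*x*y + 2*x - 2*y

deg p = 2.
Checking where it meets the axes: the x-axis gridline crossings are at x ∈ {-1, 0}; one y-axis crossing is at y = 0.
Solving for integer coefficients yields p as stated.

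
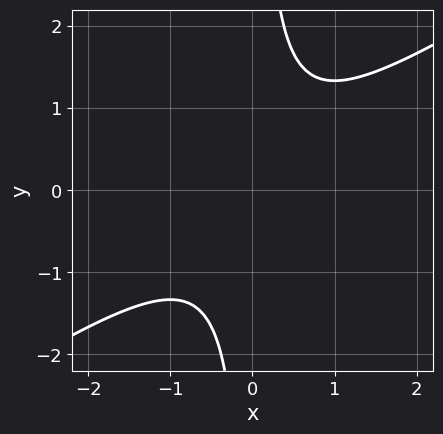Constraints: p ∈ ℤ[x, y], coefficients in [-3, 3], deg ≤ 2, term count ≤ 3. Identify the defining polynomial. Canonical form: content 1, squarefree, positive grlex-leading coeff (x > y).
First, deg p = 2. A generic line meets the curve in up to 2 points.
Next, against the integer gridlines: it misses every integer gridline on the x-axis; it misses every integer gridline on the y-axis.
Finally, matching integer coefficients to the picture gives p.

2*x^2 - 3*x*y + 2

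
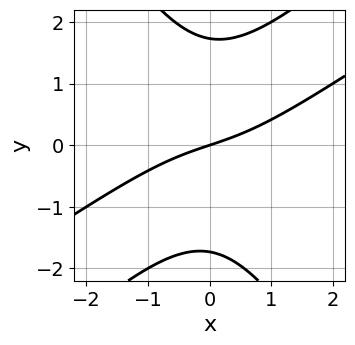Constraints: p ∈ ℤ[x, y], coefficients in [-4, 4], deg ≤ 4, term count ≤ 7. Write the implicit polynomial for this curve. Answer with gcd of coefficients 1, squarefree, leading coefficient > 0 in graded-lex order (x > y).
(a) Degree: no degree-2 curve has this shape, so deg p = 3.
(b) From the axis intercepts and sections: it meets the x-axis at x = 0 (among the integer gridlines); it meets the y-axis at y = 0 (among the integer gridlines).
(c) The integer polynomial consistent with all of this is the stated p.

x^3 - 2*x^2*y + y^3 + x - 3*y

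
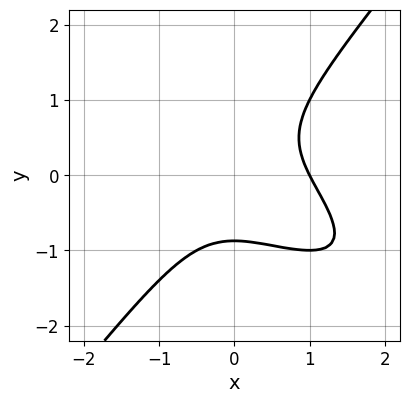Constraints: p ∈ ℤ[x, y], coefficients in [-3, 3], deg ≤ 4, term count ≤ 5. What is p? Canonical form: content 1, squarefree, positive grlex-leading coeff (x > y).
(a) The degree is 3 — no degree-2 curve has this shape.
(b) Observable constraints: it crosses the x-axis at the gridline x = 1.
(c) Solving for integer coefficients yields p as stated.

2*x^3 + 3*x^2*y - 3*y^3 - 2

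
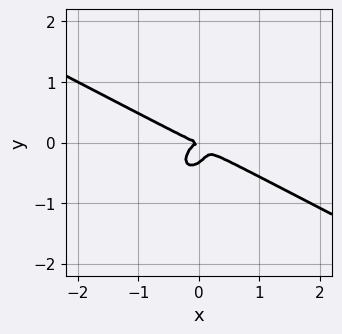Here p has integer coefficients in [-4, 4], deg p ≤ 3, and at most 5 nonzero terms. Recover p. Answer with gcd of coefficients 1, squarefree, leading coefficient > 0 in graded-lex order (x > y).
Degree: a generic line meets the curve in up to 3 points, so deg p = 3.
Observable constraints: one x-axis crossing is at x = 0; it crosses the y-axis at the gridline y = 0.
Solving for integer coefficients yields p as stated.

2*x^3 + 2*x^2*y - 2*x*y^2 + 3*y^3 + y^2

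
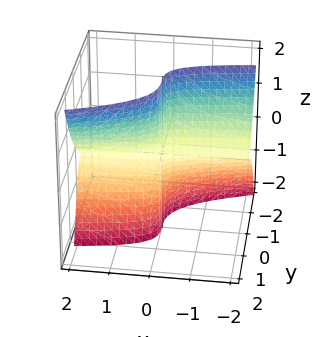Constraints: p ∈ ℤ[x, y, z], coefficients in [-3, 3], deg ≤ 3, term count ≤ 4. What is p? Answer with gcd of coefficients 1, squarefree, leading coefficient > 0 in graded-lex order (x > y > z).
x*y*z + x*z^2 - 3*y^3

deg p = 3.
From the visible intercepts: every point of the x-axis in the box is on the surface; the visible z-axis segment lies entirely on the surface; it meets the y-axis at y = 0 (among the integer gridlines).
Assembling these constraints gives the stated polynomial.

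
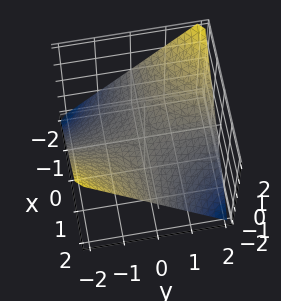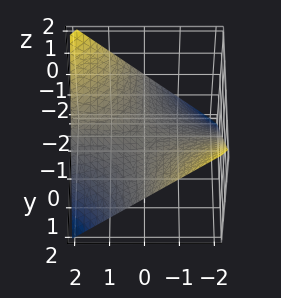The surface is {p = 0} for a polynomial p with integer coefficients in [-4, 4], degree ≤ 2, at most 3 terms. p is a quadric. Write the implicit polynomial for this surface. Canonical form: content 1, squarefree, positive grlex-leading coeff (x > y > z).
First, deg p = 2.
Then, observable constraints: the visible y-axis segment lies entirely on the surface; every point of the x-axis in the box is on the surface; it meets the z-axis at z = 0 (among the integer gridlines).
Finally, together with the visible shape, these determine p as stated.

x*y + 2*z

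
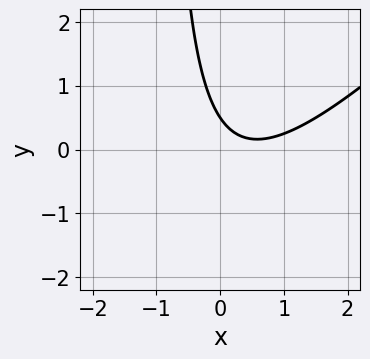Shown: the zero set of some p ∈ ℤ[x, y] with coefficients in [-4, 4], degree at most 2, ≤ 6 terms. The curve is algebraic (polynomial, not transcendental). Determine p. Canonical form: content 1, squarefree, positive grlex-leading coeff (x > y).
1. Degree: a generic line meets the curve in up to 2 points, so deg p = 2.
2. From the visible intercepts: the curve avoids every integer x-axis point in the box.
3. The integer polynomial consistent with all of this is the stated p.

2*x^2 - 2*x*y - 2*x - 2*y + 1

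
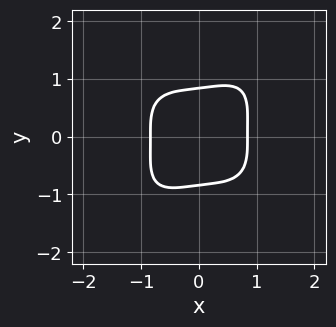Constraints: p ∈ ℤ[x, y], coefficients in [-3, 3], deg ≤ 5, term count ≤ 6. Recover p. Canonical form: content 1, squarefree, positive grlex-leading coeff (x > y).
First, degree: the shape is more complex than any degree-3 curve, so deg p = 4.
Finally, putting this together gives p.

2*x^4 - x*y^3 + 2*y^4 - 1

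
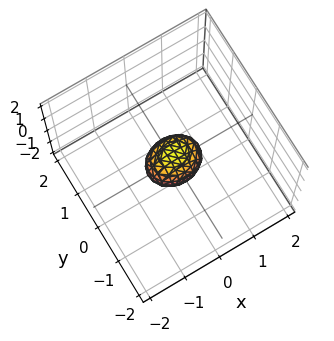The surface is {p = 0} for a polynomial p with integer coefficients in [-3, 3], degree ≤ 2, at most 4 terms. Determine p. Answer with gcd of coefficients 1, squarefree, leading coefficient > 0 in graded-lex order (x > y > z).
1. deg p = 2.
2. Symmetries: it's symmetric under y → −y, forcing even powers of y; the x ↦ −x reflection is a symmetry, so x appears only in even powers; the z ↦ −z reflection is a symmetry, so z appears only in even powers.
3. Fitting integer coefficients to these (and the overall shape) gives p.

2*x^2 + 3*y^2 + 2*z^2 - 1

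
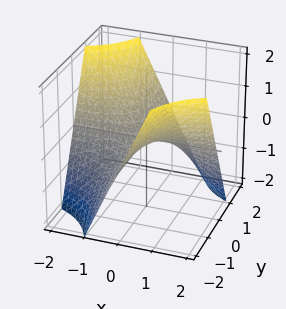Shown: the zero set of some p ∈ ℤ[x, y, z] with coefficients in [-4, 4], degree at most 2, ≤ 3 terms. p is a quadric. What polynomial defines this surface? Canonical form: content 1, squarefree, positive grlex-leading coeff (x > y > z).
First, deg p = 2. A saddle surface; a quadric.
Then, from the visible intercepts: the visible x-axis segment lies entirely on the surface; it meets the z-axis at z = 0 (among the integer gridlines); every point of the y-axis in the box is on the surface.
Finally, matching integer coefficients to the picture gives p.

x*y + z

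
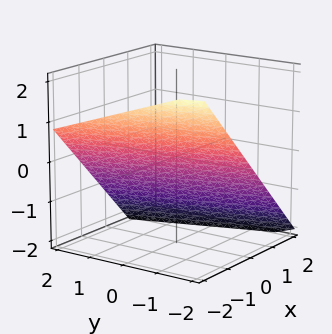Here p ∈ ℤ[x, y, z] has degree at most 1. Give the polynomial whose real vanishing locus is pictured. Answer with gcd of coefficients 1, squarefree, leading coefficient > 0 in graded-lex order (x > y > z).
3*x + y + 3*z + 2

1. The degree is 1 — the surface is flat (a plane).
2. Reading off the gridlines: it meets the y-axis at y = -2 (among the integer gridlines).
3. The integer polynomial consistent with all of this is the stated p.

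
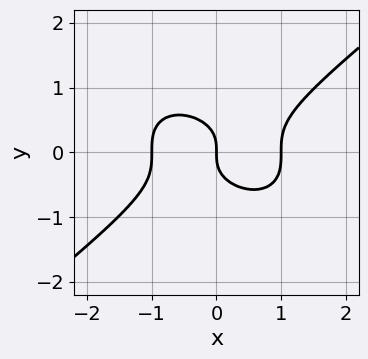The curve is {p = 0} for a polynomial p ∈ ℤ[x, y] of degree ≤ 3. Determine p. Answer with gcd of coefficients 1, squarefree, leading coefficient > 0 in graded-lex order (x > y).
1. The degree is 3 — no degree-2 curve has this shape.
2. From the visible intercepts: the x-axis gridline crossings are at x ∈ {-1, 0, 1}; it meets the y-axis at y = 0 (among the integer gridlines).
3. The integer polynomial consistent with all of this is the stated p.

x^3 - 2*y^3 - x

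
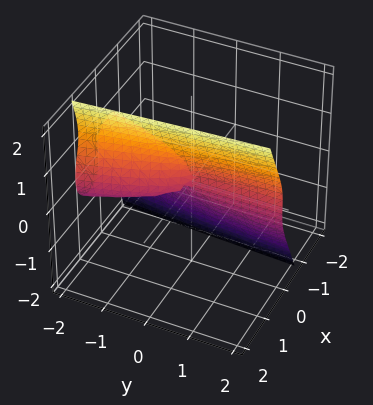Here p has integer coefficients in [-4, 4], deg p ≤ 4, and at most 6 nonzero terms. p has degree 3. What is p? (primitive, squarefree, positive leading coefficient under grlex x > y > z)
2*x^3 + 2*x*z^2 - z^3 + x*y

(a) The degree is 3 — no degree-2 surface has this shape.
(b) From the visible intercepts: the visible y-axis segment lies entirely on the surface; it meets the z-axis at z = 0 (among the integer gridlines); one x-axis crossing is at x = 0.
(c) Matching integer coefficients to the picture gives p.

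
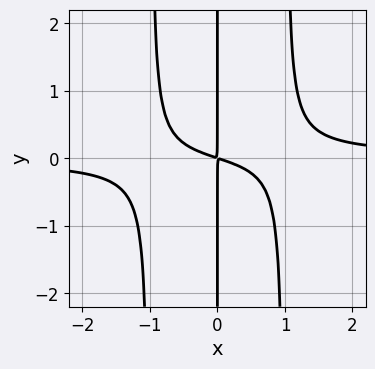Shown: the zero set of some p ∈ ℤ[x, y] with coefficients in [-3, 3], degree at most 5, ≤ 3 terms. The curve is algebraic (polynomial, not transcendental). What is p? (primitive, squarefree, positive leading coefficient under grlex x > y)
3*x^3*y - x^2 - 3*x*y

Degree: a generic line meets the curve in up to 4 points, so deg p = 4.
Against the integer gridlines: every point of the y-axis in the box is on the curve.
Fitting integer coefficients to these (and the overall shape) gives p.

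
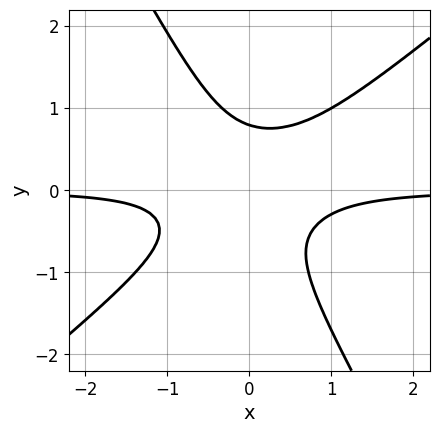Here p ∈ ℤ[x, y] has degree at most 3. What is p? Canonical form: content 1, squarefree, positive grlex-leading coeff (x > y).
deg p = 3. A generic line meets the curve in up to 3 points.
Checking where it meets the axes: the curve avoids every integer x-axis point in the box.
Matching integer coefficients to the picture gives p.

3*x^2*y - 2*x*y^2 - 2*y^3 + 1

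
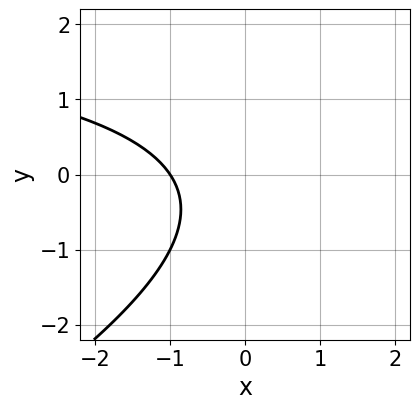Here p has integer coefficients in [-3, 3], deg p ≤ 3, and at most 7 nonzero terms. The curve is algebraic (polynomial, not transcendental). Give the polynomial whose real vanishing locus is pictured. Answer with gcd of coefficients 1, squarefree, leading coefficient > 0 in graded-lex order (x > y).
x*y - 2*y^2 - 3*x - y - 3

Degree: a generic line meets the curve in up to 2 points, so deg p = 2.
Reading off the gridlines: one x-axis crossing is at x = -1; no y-intercept at any integer in the box.
The integer polynomial consistent with all of this is the stated p.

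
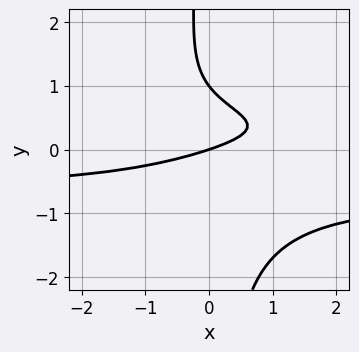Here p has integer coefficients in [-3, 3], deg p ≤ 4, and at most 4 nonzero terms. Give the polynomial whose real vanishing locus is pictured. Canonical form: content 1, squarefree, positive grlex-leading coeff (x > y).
3*x*y^3 + 3*y^2 + x - 3*y

1. The degree is 4 — the shape is more complex than any degree-3 curve.
2. From the axis intercepts and sections: one x-axis crossing is at x = 0; the y-axis gridline crossings are at y ∈ {0, 1}.
3. Solving for integer coefficients yields p as stated.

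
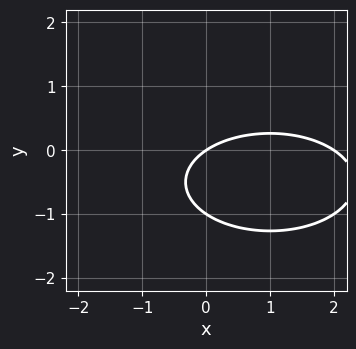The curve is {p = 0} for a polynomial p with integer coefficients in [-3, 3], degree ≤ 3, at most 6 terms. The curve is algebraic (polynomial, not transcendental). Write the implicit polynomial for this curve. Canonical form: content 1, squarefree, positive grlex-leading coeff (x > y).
x^2 + 3*y^2 - 2*x + 3*y

(a) Degree: the shape is more complex than any degree-1 curve, so deg p = 2.
(b) Checking where it meets the axes: the x-axis gridline crossings are at x ∈ {0, 2}; the y-axis gridline crossings are at y ∈ {-1, 0}.
(c) The integer polynomial consistent with all of this is the stated p.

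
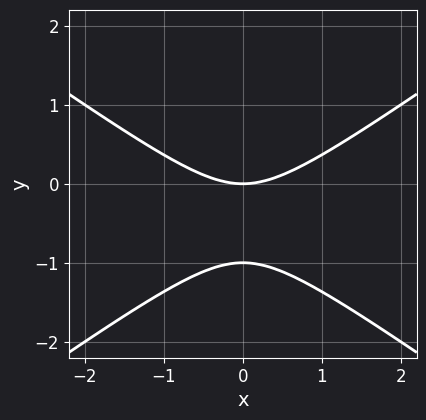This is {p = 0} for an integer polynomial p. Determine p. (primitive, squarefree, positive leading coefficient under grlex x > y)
x^2 - 2*y^2 - 2*y

First, degree: no degree-1 curve has this shape, so deg p = 2.
Next, symmetries: it's symmetric under x → −x, forcing even powers of x.
Then, checking where it meets the axes: among the integer gridlines, it crosses the y-axis at y ∈ {-1, 0}; it meets the x-axis at x = 0 (among the integer gridlines).
Finally, the integer polynomial consistent with all of this is the stated p.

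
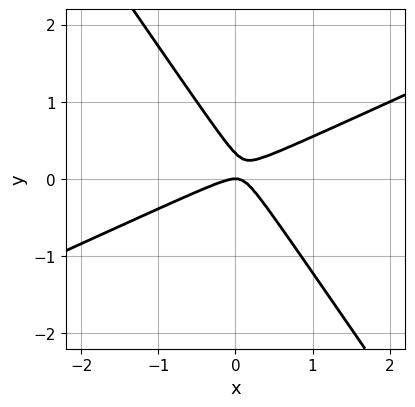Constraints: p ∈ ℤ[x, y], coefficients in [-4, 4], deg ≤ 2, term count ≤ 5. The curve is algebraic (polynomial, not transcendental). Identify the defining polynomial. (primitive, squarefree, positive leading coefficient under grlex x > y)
2*x^2 - 3*x*y - 3*y^2 + y

The degree is 2 — the shape is more complex than any degree-1 curve.
Checking where it meets the axes: one y-axis crossing is at y = 0; it crosses the x-axis at the gridline x = 0.
The integer polynomial consistent with all of this is the stated p.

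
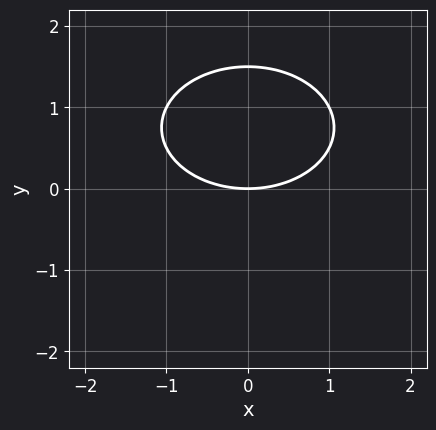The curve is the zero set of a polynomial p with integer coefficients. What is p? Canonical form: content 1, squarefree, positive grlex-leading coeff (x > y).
1. deg p = 2. No degree-1 curve has this shape.
2. Symmetries: mirror symmetry x ↦ −x ⇒ only even powers of x.
3. From the visible intercepts: it meets the y-axis at y = 0 (among the integer gridlines); it crosses the x-axis at the gridline x = 0.
4. Fitting integer coefficients to these (and the overall shape) gives p.

x^2 + 2*y^2 - 3*y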